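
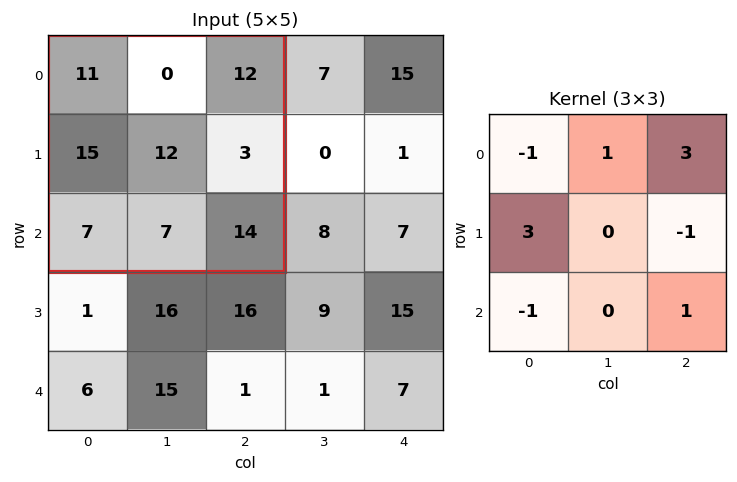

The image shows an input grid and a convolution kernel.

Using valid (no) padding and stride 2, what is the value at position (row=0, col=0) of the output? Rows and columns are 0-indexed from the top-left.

The receptive field on the input at this output position is [11 0 12 / 15 12 3 / 7 7 14]. Elementwise product with the kernel and sum: 11·-1 + 0·1 + 12·3 + 15·3 + 3·-1 + 7·-1 + 14·1.

74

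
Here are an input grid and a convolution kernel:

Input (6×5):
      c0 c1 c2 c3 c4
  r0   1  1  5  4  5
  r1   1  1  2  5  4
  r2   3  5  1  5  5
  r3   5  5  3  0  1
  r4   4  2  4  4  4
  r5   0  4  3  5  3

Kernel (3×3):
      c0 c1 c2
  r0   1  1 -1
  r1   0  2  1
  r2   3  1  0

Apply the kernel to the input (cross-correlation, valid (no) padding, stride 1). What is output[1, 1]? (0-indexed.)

The receptive field on the input at this output position is [1 2 5 / 5 1 5 / 5 3 0]. Elementwise product with the kernel and sum: 1·1 + 2·1 + 5·-1 + 1·2 + 5·1 + 5·3 + 3·1.

23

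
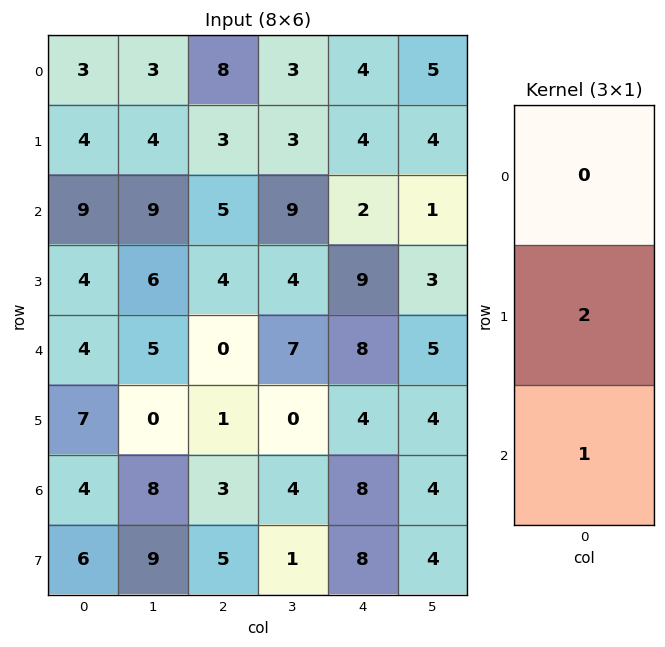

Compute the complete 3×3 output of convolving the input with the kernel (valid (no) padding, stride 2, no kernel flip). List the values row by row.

17 11 10
12 8 26
18 5 16

Output[0,0]: The receptive field on the input at this output position is [3 / 4 / 9]. Elementwise product with the kernel and sum: 4·2 + 9·1.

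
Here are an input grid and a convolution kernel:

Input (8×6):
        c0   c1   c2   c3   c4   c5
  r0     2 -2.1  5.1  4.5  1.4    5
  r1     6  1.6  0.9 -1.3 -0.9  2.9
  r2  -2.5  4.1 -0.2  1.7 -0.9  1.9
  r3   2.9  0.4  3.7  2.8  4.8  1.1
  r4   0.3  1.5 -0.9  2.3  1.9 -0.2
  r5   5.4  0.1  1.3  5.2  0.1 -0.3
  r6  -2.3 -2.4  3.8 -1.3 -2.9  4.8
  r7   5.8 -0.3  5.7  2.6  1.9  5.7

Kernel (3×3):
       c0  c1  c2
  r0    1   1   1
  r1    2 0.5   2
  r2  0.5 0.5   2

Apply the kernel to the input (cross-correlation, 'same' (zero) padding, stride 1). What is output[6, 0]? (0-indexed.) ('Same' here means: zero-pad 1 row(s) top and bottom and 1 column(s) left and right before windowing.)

1.85

The receptive field on the zero-padded input at this output position is [0 5.4 0.1 / 0 -2.3 -2.4 / 0 5.8 -0.3]. Elementwise product with the kernel and sum: 0·1 + 5.4·1 + 0.1·1 + 0·2 + -2.3·0.5 + -2.4·2 + 0·0.5 + 5.8·0.5 + -0.3·2.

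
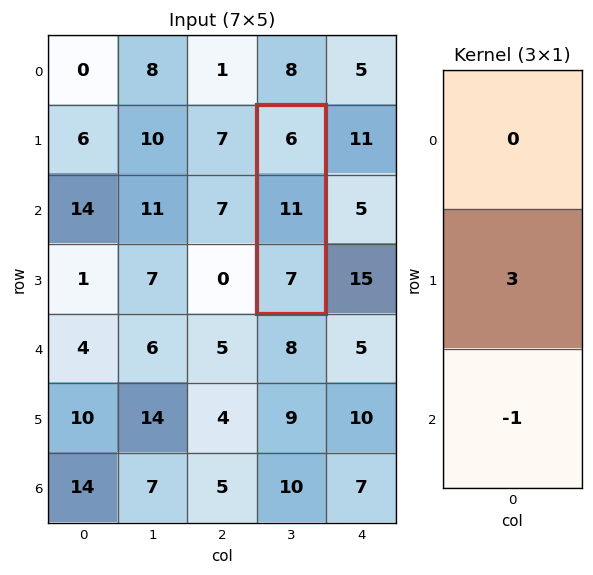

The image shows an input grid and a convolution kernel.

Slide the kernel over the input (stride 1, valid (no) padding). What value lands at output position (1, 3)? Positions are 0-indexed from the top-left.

26

The receptive field on the input at this output position is [6 / 11 / 7]. Elementwise product with the kernel and sum: 11·3 + 7·-1.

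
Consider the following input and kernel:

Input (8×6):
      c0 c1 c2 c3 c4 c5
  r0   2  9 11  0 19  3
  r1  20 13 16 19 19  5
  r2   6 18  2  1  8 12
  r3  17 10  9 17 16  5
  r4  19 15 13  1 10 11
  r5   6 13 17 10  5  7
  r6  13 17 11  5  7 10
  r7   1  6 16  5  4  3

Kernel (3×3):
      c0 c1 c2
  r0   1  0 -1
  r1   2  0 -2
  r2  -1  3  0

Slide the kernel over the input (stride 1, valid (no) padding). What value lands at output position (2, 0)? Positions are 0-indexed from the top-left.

The receptive field on the input at this output position is [6 18 2 / 17 10 9 / 19 15 13]. Elementwise product with the kernel and sum: 6·1 + 2·-1 + 17·2 + 9·-2 + 19·-1 + 15·3.

46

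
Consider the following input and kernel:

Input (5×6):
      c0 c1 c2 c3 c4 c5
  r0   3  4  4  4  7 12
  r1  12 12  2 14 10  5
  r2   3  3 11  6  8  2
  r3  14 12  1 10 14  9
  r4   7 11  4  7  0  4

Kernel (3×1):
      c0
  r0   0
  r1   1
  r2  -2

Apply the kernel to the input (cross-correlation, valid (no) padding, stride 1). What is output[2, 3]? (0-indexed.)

-4

The receptive field on the input at this output position is [6 / 10 / 7]. Elementwise product with the kernel and sum: 10·1 + 7·-2.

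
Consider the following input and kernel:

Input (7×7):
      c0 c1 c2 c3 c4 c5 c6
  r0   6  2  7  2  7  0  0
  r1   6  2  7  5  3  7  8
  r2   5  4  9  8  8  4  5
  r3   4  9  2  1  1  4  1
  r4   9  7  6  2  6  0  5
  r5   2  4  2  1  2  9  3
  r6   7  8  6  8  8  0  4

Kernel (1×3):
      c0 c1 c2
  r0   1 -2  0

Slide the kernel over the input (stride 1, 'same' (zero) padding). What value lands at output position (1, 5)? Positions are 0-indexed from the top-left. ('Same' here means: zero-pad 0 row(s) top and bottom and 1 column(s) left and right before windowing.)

The receptive field on the zero-padded input at this output position is [3 7 8]. Elementwise product with the kernel and sum: 3·1 + 7·-2.

-11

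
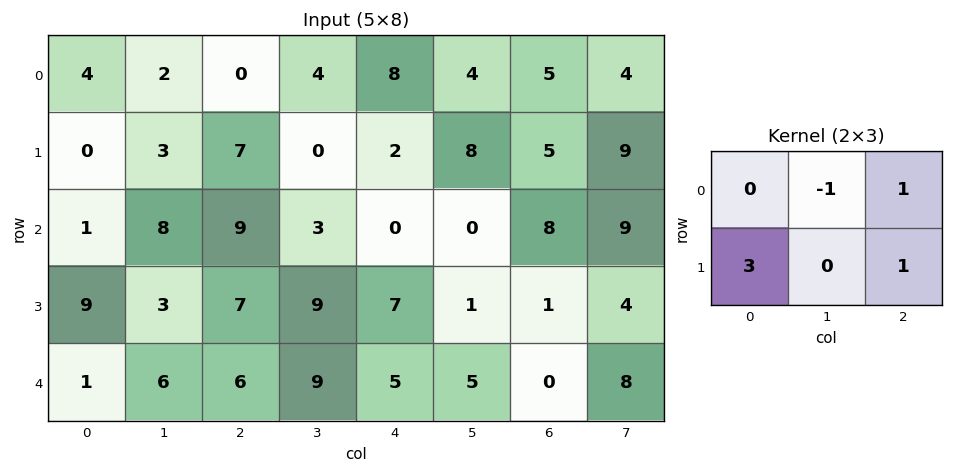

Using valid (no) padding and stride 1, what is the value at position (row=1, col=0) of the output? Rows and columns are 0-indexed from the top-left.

The receptive field on the input at this output position is [0 3 7 / 1 8 9]. Elementwise product with the kernel and sum: 3·-1 + 7·1 + 1·3 + 9·1.

16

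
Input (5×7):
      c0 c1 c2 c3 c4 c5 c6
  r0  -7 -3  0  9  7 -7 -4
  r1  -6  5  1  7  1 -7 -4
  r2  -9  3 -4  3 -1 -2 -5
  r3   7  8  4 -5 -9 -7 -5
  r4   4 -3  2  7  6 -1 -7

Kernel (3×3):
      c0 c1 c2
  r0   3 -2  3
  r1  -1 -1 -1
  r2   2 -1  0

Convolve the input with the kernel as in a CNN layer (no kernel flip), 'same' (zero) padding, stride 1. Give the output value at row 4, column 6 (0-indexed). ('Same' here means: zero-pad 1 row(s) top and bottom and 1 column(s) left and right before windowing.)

-3

The receptive field on the zero-padded input at this output position is [-7 -5 0 / -1 -7 0 / 0 0 0]. Elementwise product with the kernel and sum: -7·3 + -5·-2 + 0·3 + -1·-1 + -7·-1 + 0·-1 + 0·2 + 0·-1.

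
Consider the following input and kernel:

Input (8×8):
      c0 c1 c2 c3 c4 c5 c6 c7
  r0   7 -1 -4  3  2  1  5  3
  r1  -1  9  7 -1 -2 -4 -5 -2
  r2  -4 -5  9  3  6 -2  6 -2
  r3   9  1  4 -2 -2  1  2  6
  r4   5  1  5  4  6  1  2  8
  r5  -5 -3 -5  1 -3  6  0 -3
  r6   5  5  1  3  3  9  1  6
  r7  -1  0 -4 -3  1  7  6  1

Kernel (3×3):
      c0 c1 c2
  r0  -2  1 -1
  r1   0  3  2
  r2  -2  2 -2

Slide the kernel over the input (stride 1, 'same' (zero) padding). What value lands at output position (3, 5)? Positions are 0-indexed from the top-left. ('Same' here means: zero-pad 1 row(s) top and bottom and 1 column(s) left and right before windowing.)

-27

The receptive field on the zero-padded input at this output position is [6 -2 6 / -2 1 2 / 6 1 2]. Elementwise product with the kernel and sum: 6·-2 + -2·1 + 6·-1 + 1·3 + 2·2 + 6·-2 + 1·2 + 2·-2.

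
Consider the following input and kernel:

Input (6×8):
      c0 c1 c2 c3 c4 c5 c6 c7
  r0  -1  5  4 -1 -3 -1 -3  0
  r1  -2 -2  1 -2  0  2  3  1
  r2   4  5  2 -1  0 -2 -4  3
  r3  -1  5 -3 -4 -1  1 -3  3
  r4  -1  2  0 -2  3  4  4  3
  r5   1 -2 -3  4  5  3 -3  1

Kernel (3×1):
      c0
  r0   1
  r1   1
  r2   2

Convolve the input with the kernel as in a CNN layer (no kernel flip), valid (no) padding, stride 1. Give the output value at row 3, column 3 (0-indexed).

2

The receptive field on the input at this output position is [-4 / -2 / 4]. Elementwise product with the kernel and sum: -4·1 + -2·1 + 4·2.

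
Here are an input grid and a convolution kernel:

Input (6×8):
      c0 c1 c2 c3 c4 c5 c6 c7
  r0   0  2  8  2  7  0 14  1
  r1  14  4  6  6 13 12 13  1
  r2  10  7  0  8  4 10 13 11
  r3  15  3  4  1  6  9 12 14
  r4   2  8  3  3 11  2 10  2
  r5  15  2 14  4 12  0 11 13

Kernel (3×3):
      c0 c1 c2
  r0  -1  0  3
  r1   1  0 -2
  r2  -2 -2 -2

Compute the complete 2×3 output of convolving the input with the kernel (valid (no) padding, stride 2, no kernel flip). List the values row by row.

Output[0,0]: The receptive field on the input at this output position is [0 2 8 / 14 4 6 / 10 7 0]. Elementwise product with the kernel and sum: 0·-1 + 8·3 + 14·1 + 6·-2 + 10·-2 + 7·-2 + 0·-2.
Output[0,1]: The receptive field on the input at this output position is [8 2 7 / 6 6 13 / 0 8 4]. Elementwise product with the kernel and sum: 8·-1 + 7·3 + 6·1 + 13·-2 + 0·-2 + 8·-2 + 4·-2.

-8 -31 -32
-29 -30 -29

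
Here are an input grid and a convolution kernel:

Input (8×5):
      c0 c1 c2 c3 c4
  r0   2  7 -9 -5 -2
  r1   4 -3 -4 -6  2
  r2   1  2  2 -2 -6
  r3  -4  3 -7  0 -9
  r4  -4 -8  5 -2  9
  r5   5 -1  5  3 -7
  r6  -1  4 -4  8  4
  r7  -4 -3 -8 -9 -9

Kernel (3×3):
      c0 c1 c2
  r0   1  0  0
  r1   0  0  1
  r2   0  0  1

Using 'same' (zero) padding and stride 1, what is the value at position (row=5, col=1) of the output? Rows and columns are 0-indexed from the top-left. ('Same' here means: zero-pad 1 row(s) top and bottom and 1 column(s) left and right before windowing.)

-3

The receptive field on the zero-padded input at this output position is [-4 -8 5 / 5 -1 5 / -1 4 -4]. Elementwise product with the kernel and sum: -4·1 + 5·1 + -4·1.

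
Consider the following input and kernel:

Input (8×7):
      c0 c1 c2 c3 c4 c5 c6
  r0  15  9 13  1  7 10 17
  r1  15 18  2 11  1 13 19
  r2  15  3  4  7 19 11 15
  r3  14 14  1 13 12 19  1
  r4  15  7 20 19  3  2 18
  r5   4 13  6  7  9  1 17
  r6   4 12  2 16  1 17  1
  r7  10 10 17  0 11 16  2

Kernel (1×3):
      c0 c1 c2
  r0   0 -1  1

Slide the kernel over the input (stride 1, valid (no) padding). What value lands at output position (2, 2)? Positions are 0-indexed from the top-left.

12

The receptive field on the input at this output position is [4 7 19]. Elementwise product with the kernel and sum: 7·-1 + 19·1.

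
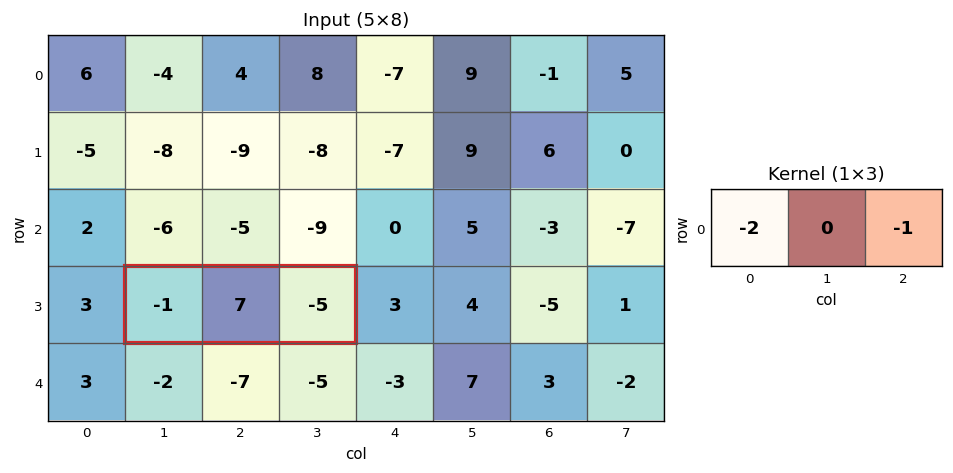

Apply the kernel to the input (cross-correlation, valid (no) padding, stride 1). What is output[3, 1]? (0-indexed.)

7

The receptive field on the input at this output position is [-1 7 -5]. Elementwise product with the kernel and sum: -1·-2 + -5·-1.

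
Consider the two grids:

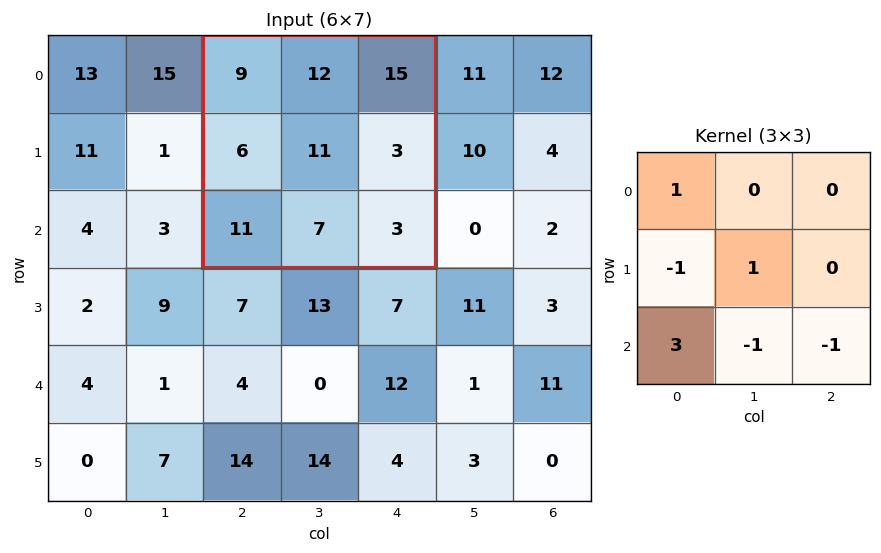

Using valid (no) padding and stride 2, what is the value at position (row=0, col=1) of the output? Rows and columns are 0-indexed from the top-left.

The receptive field on the input at this output position is [9 12 15 / 6 11 3 / 11 7 3]. Elementwise product with the kernel and sum: 9·1 + 6·-1 + 11·1 + 11·3 + 7·-1 + 3·-1.

37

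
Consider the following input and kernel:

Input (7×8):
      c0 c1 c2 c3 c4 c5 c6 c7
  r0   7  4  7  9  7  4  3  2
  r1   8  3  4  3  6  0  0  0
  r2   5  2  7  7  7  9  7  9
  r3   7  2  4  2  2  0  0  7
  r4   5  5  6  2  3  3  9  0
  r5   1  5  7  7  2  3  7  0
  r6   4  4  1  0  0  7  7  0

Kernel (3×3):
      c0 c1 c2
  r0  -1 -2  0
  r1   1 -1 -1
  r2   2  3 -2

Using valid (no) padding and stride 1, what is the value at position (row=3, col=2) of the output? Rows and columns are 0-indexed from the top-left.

24

The receptive field on the input at this output position is [4 2 2 / 6 2 3 / 7 7 2]. Elementwise product with the kernel and sum: 4·-1 + 2·-2 + 6·1 + 2·-1 + 3·-1 + 7·2 + 7·3 + 2·-2.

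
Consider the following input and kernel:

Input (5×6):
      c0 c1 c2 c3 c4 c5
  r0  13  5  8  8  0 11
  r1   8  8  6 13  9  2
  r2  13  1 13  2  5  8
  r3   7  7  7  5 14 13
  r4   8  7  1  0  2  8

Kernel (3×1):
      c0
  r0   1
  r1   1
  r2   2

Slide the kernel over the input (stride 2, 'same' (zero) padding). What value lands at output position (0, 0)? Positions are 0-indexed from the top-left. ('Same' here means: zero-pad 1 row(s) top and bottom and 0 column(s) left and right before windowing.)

The receptive field on the zero-padded input at this output position is [0 / 13 / 8]. Elementwise product with the kernel and sum: 0·1 + 13·1 + 8·2.

29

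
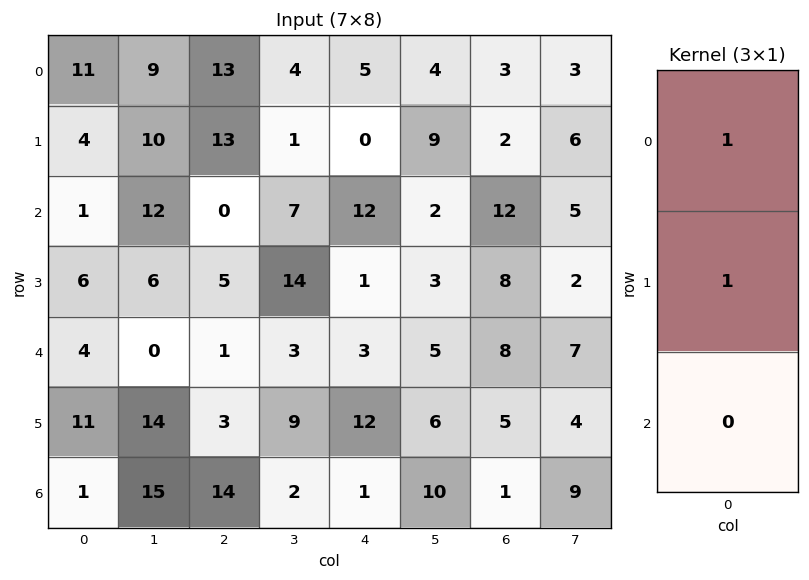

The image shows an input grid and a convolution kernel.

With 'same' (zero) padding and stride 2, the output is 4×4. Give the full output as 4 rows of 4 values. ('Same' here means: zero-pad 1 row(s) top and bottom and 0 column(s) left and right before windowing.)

Output[0,0]: The receptive field on the zero-padded input at this output position is [0 / 11 / 4]. Elementwise product with the kernel and sum: 0·1 + 11·1.
Output[0,1]: The receptive field on the zero-padded input at this output position is [0 / 13 / 13]. Elementwise product with the kernel and sum: 0·1 + 13·1.

11 13 5 3
5 13 12 14
10 6 4 16
12 17 13 6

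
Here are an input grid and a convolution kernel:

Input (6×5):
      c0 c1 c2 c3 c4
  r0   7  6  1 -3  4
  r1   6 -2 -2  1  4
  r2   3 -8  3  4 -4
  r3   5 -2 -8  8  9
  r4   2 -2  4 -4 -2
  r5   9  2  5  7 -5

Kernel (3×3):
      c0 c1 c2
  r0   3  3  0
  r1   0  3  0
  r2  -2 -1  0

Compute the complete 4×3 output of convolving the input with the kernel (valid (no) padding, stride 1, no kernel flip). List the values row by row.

35 28 -13
-20 9 17
-23 -39 41
-17 -27 -29

Output[0,0]: The receptive field on the input at this output position is [7 6 1 / 6 -2 -2 / 3 -8 3]. Elementwise product with the kernel and sum: 7·3 + 6·3 + -2·3 + 3·-2 + -8·-1.
Output[0,1]: The receptive field on the input at this output position is [6 1 -3 / -2 -2 1 / -8 3 4]. Elementwise product with the kernel and sum: 6·3 + 1·3 + -2·3 + -8·-2 + 3·-1.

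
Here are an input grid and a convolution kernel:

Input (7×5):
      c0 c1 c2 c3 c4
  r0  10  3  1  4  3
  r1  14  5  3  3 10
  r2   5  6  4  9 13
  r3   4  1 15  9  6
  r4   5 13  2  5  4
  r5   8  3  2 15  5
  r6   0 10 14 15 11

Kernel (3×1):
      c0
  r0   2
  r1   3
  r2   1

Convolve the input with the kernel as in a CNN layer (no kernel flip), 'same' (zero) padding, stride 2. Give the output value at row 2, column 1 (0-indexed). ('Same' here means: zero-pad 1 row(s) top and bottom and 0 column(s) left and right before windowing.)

38

The receptive field on the zero-padded input at this output position is [15 / 2 / 2]. Elementwise product with the kernel and sum: 15·2 + 2·3 + 2·1.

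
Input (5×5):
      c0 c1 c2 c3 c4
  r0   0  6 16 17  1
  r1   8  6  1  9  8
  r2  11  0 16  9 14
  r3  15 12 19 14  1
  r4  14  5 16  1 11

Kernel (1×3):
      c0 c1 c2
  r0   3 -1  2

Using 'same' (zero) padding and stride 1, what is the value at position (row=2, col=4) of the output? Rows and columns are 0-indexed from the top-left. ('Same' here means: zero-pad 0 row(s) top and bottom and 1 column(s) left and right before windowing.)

13

The receptive field on the zero-padded input at this output position is [9 14 0]. Elementwise product with the kernel and sum: 9·3 + 14·-1 + 0·2.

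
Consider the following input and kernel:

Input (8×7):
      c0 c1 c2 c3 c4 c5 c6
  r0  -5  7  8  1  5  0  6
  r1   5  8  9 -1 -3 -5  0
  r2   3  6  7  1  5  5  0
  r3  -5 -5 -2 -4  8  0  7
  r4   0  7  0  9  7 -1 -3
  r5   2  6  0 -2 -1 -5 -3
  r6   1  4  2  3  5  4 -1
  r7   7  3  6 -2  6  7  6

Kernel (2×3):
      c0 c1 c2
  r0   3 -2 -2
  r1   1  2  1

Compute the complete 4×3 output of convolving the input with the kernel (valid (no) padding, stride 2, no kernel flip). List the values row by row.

-15 16 -10
-34 7 20
0 -37 15
10 -2 35

Output[0,0]: The receptive field on the input at this output position is [-5 7 8 / 5 8 9]. Elementwise product with the kernel and sum: -5·3 + 7·-2 + 8·-2 + 5·1 + 8·2 + 9·1.
Output[0,1]: The receptive field on the input at this output position is [8 1 5 / 9 -1 -3]. Elementwise product with the kernel and sum: 8·3 + 1·-2 + 5·-2 + 9·1 + -1·2 + -3·1.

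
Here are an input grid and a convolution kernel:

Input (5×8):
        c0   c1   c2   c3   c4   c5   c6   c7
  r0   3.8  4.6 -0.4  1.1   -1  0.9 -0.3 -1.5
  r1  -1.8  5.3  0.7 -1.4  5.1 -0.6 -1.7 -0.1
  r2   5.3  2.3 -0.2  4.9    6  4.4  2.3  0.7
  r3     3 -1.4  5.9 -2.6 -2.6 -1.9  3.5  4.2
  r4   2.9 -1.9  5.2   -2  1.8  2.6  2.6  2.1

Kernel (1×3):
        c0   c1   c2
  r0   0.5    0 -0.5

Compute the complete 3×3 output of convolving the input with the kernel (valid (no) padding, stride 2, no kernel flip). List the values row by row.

2.1 0.3 -0.35
2.75 -3.1 1.85
-1.15 1.7 -0.4

Output[0,0]: The receptive field on the input at this output position is [3.8 4.6 -0.4]. Elementwise product with the kernel and sum: 3.8·0.5 + -0.4·-0.5.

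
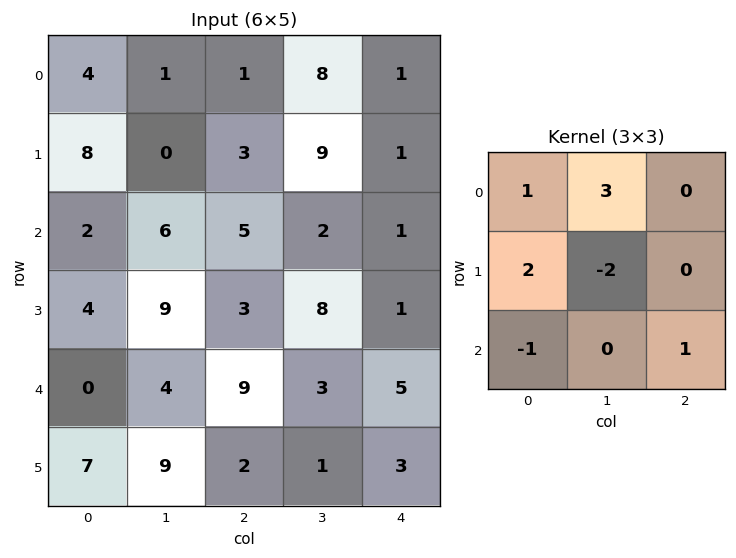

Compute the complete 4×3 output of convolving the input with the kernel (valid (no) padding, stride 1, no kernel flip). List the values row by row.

Output[0,0]: The receptive field on the input at this output position is [4 1 1 / 8 0 3 / 2 6 5]. Elementwise product with the kernel and sum: 4·1 + 1·3 + 8·2 + 0·-2 + 2·-1 + 5·1.
Output[0,1]: The receptive field on the input at this output position is [1 1 8 / 0 3 9 / 6 5 2]. Elementwise product with the kernel and sum: 1·1 + 1·3 + 0·2 + 3·-2 + 6·-1 + 2·1.

26 -6 9
-1 10 34
19 32 -3
18 0 40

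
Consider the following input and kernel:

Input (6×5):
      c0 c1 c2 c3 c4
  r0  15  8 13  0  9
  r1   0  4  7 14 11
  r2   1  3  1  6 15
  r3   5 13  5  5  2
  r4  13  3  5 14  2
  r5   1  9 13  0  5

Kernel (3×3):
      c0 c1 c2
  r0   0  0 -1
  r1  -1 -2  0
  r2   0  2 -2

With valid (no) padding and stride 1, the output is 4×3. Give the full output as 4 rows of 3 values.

Output[0,0]: The receptive field on the input at this output position is [15 8 13 / 0 4 7 / 1 3 1]. Elementwise product with the kernel and sum: 13·-1 + 0·-1 + 4·-2 + 3·2 + 1·-2.
Output[0,1]: The receptive field on the input at this output position is [8 13 0 / 4 7 14 / 3 1 6]. Elementwise product with the kernel and sum: 0·-1 + 4·-1 + 7·-2 + 1·2 + 6·-2.

-17 -28 -62
2 -19 -18
-36 -47 -6
-32 8 -45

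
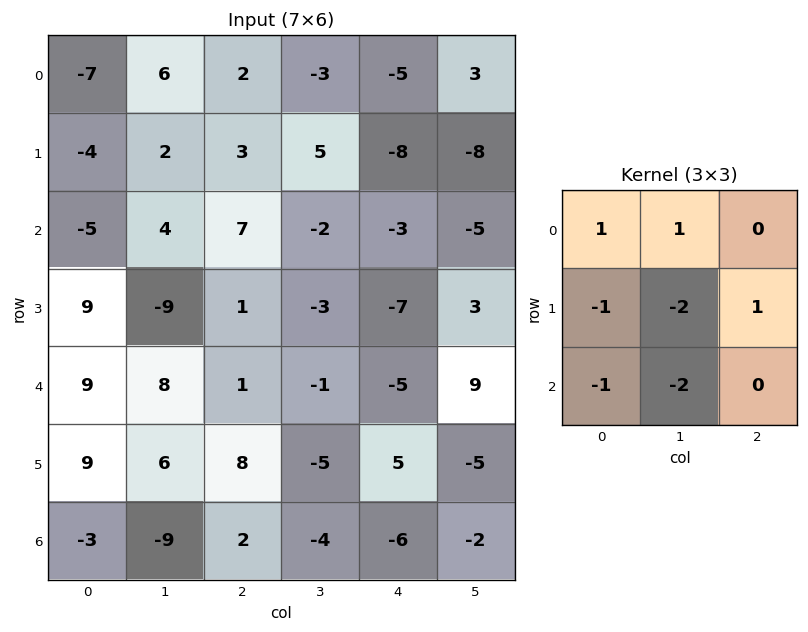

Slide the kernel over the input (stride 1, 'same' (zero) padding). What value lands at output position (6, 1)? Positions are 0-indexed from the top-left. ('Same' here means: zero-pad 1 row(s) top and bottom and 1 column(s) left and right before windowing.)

The receptive field on the zero-padded input at this output position is [9 6 8 / -3 -9 2 / 0 0 0]. Elementwise product with the kernel and sum: 9·1 + 6·1 + -3·-1 + -9·-2 + 2·1 + 0·-1 + 0·-2.

38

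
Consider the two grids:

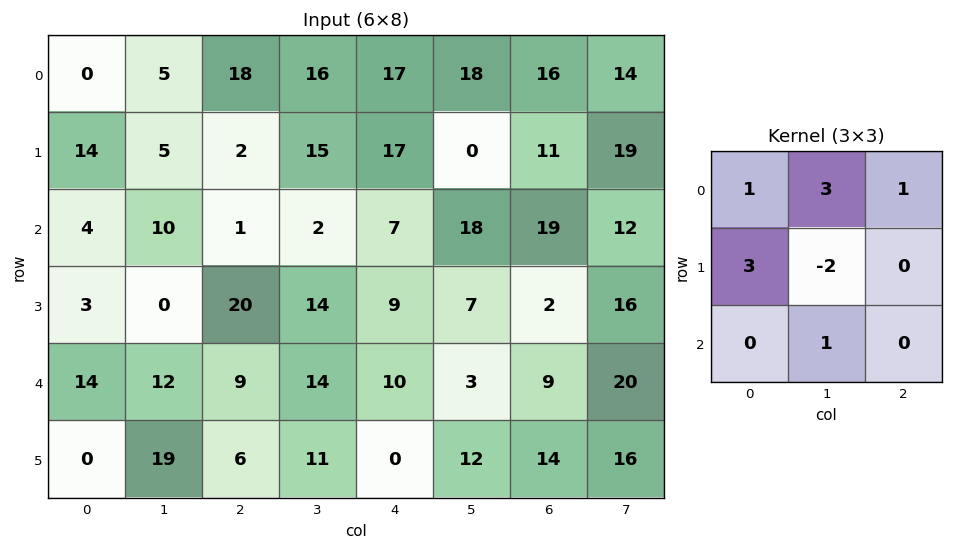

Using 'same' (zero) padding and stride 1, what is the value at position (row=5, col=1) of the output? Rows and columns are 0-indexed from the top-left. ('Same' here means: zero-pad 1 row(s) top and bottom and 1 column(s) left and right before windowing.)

The receptive field on the zero-padded input at this output position is [14 12 9 / 0 19 6 / 0 0 0]. Elementwise product with the kernel and sum: 14·1 + 12·3 + 9·1 + 0·3 + 19·-2 + 0·1.

21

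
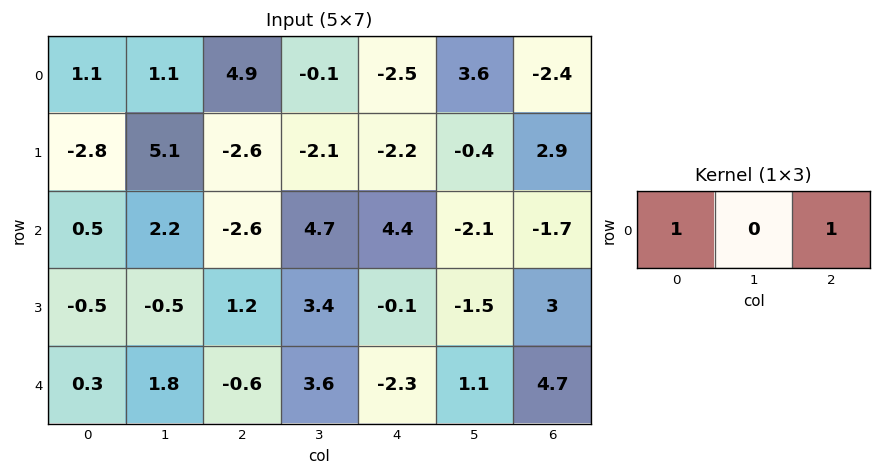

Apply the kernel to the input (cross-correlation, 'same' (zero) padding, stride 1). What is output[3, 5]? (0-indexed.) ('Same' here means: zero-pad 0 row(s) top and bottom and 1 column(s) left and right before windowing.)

2.9

The receptive field on the zero-padded input at this output position is [-0.1 -1.5 3]. Elementwise product with the kernel and sum: -0.1·1 + 3·1.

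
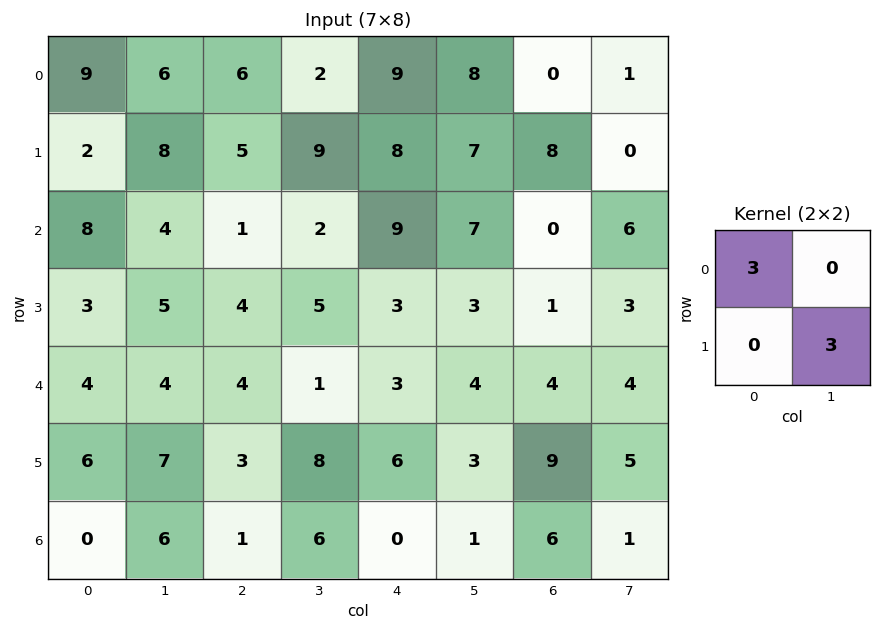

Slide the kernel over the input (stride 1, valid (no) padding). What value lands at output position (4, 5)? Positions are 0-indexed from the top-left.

The receptive field on the input at this output position is [4 4 / 3 9]. Elementwise product with the kernel and sum: 4·3 + 9·3.

39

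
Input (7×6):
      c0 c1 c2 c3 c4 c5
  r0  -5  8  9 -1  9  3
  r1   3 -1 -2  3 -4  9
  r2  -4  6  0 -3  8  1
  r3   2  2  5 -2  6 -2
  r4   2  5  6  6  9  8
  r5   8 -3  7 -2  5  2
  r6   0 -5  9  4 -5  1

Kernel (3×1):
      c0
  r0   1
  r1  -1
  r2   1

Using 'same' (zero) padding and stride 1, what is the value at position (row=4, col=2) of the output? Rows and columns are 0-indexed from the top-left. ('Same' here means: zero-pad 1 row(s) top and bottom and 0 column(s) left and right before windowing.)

The receptive field on the zero-padded input at this output position is [5 / 6 / 7]. Elementwise product with the kernel and sum: 5·1 + 6·-1 + 7·1.

6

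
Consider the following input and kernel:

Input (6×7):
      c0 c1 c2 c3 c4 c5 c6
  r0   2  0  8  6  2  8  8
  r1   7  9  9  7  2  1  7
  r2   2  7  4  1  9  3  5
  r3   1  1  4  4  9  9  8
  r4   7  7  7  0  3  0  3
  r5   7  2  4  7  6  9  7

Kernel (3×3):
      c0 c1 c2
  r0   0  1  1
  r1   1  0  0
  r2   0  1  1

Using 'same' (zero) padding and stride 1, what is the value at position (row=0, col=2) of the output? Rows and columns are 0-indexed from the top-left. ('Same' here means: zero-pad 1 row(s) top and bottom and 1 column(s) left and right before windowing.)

The receptive field on the zero-padded input at this output position is [0 0 0 / 0 8 6 / 9 9 7]. Elementwise product with the kernel and sum: 0·1 + 0·1 + 0·1 + 9·1 + 7·1.

16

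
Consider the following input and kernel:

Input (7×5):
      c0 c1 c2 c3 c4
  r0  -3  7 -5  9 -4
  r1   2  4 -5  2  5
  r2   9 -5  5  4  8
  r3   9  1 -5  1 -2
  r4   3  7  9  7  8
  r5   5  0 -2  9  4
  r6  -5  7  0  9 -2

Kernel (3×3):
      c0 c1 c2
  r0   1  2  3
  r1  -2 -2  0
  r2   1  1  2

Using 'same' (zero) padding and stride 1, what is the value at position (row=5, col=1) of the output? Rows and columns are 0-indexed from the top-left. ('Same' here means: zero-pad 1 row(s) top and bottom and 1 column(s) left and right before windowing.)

The receptive field on the zero-padded input at this output position is [3 7 9 / 5 0 -2 / -5 7 0]. Elementwise product with the kernel and sum: 3·1 + 7·2 + 9·3 + 5·-2 + 0·-2 + -5·1 + 7·1 + 0·2.

36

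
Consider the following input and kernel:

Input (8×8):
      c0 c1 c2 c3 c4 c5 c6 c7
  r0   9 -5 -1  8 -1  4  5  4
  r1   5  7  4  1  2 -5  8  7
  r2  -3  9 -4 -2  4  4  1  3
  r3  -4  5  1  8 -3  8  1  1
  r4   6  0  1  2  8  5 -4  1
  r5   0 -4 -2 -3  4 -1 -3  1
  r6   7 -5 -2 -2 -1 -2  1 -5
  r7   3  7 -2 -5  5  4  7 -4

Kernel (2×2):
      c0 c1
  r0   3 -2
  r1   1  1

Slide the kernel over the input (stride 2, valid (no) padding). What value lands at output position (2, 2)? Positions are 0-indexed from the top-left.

The receptive field on the input at this output position is [8 5 / 4 -1]. Elementwise product with the kernel and sum: 8·3 + 5·-2 + 4·1 + -1·1.

17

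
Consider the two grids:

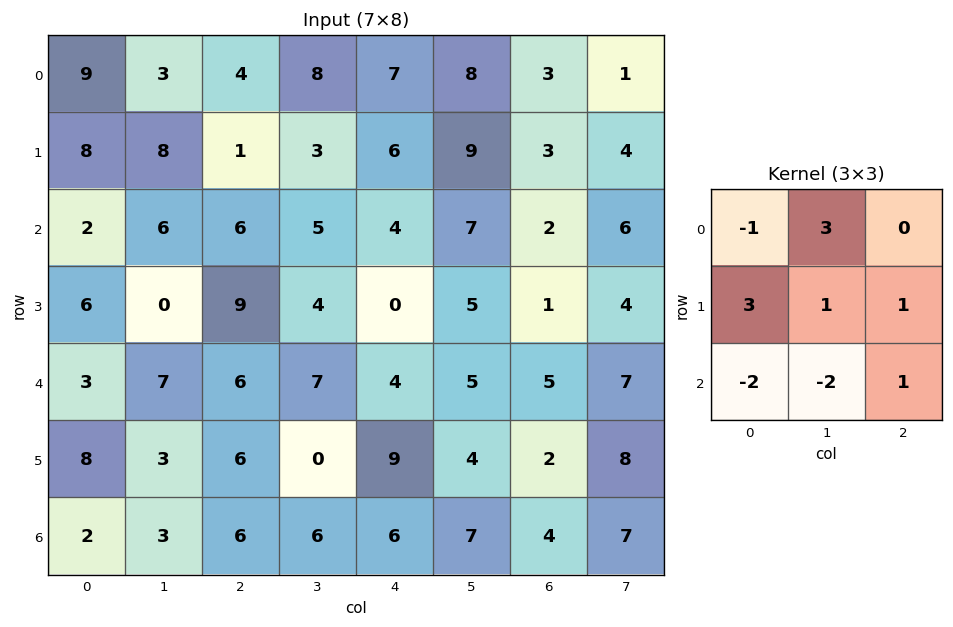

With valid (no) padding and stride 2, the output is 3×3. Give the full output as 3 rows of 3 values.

23 14 27
29 18 10
47 24 22

Output[0,0]: The receptive field on the input at this output position is [9 3 4 / 8 8 1 / 2 6 6]. Elementwise product with the kernel and sum: 9·-1 + 3·3 + 8·3 + 8·1 + 1·1 + 2·-2 + 6·-2 + 6·1.
Output[0,1]: The receptive field on the input at this output position is [4 8 7 / 1 3 6 / 6 5 4]. Elementwise product with the kernel and sum: 4·-1 + 8·3 + 1·3 + 3·1 + 6·1 + 6·-2 + 5·-2 + 4·1.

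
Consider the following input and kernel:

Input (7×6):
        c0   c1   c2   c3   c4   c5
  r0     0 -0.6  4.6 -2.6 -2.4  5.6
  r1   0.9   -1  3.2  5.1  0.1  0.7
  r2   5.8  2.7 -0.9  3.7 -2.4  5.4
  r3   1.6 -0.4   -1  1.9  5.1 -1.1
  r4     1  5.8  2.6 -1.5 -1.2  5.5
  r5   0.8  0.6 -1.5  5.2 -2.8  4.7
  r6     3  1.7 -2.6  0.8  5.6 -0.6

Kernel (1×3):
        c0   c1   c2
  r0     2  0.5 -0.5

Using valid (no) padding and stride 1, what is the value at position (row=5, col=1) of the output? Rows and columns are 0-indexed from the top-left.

-2.15

The receptive field on the input at this output position is [0.6 -1.5 5.2]. Elementwise product with the kernel and sum: 0.6·2 + -1.5·0.5 + 5.2·-0.5.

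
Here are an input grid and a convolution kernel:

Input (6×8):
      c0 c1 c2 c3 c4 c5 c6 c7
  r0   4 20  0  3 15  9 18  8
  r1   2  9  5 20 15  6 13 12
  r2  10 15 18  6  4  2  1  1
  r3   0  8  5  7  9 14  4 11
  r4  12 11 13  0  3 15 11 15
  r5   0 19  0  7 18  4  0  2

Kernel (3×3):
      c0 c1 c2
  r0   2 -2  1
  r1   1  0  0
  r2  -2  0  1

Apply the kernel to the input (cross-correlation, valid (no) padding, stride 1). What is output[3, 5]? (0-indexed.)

40

The receptive field on the input at this output position is [14 4 11 / 15 11 15 / 4 0 2]. Elementwise product with the kernel and sum: 14·2 + 4·-2 + 11·1 + 15·1 + 4·-2 + 2·1.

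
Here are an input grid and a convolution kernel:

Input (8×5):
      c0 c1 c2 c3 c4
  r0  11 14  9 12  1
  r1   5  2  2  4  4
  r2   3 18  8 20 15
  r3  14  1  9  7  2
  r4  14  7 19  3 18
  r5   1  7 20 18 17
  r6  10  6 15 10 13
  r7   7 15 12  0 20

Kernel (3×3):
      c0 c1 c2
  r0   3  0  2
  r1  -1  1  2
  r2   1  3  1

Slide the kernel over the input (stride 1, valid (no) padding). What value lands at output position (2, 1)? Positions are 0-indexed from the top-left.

183

The receptive field on the input at this output position is [18 8 20 / 1 9 7 / 7 19 3]. Elementwise product with the kernel and sum: 18·3 + 20·2 + 1·-1 + 9·1 + 7·2 + 7·1 + 19·3 + 3·1.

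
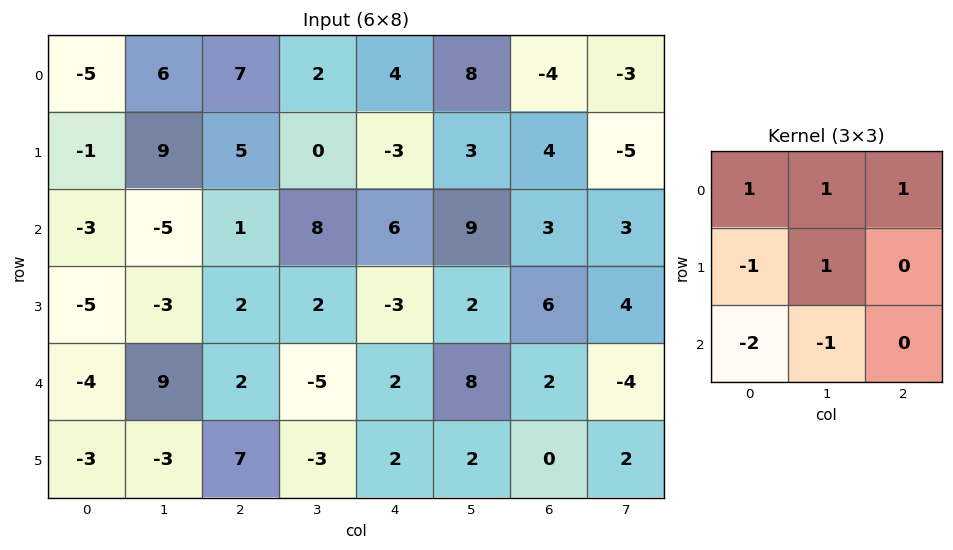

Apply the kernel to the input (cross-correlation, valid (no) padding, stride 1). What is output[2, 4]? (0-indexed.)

11

The receptive field on the input at this output position is [6 9 3 / -3 2 6 / 2 8 2]. Elementwise product with the kernel and sum: 6·1 + 9·1 + 3·1 + -3·-1 + 2·1 + 2·-2 + 8·-1.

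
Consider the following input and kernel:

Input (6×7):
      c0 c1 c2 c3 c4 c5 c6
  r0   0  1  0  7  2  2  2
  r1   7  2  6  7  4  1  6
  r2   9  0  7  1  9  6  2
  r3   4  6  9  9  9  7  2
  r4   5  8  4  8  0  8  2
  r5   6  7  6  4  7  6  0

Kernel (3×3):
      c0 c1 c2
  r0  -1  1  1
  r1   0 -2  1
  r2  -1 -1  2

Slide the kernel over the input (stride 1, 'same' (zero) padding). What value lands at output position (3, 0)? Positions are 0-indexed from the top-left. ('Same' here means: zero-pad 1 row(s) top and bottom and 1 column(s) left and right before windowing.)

18

The receptive field on the zero-padded input at this output position is [0 9 0 / 0 4 6 / 0 5 8]. Elementwise product with the kernel and sum: 0·-1 + 9·1 + 0·1 + 4·-2 + 6·1 + 0·-1 + 5·-1 + 8·2.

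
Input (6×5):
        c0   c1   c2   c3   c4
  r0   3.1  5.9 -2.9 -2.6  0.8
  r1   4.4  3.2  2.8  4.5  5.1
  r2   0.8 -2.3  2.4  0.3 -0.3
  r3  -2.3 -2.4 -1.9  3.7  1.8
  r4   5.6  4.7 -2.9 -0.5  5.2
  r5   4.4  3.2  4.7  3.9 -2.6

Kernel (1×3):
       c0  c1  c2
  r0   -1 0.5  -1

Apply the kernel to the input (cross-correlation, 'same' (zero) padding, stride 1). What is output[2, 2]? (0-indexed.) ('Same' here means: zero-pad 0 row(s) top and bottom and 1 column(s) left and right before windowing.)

3.2

The receptive field on the zero-padded input at this output position is [-2.3 2.4 0.3]. Elementwise product with the kernel and sum: -2.3·-1 + 2.4·0.5 + 0.3·-1.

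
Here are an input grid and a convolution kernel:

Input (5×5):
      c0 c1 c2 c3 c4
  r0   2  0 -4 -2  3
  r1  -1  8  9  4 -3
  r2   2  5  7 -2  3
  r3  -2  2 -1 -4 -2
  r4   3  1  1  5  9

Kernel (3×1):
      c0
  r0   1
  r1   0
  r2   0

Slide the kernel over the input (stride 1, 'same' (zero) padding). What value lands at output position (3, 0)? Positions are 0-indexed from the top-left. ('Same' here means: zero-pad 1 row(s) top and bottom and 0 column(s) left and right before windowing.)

2

The receptive field on the zero-padded input at this output position is [2 / -2 / 3]. Elementwise product with the kernel and sum: 2·1.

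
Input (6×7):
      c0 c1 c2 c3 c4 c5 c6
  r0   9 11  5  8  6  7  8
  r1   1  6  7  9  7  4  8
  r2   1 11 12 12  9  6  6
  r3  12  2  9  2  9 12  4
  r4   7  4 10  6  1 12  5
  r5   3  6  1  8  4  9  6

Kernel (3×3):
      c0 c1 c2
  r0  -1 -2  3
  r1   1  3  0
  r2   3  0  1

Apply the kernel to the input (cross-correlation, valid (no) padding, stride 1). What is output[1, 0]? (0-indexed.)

The receptive field on the input at this output position is [1 6 7 / 1 11 12 / 12 2 9]. Elementwise product with the kernel and sum: 1·-1 + 6·-2 + 7·3 + 1·1 + 11·3 + 12·3 + 9·1.

87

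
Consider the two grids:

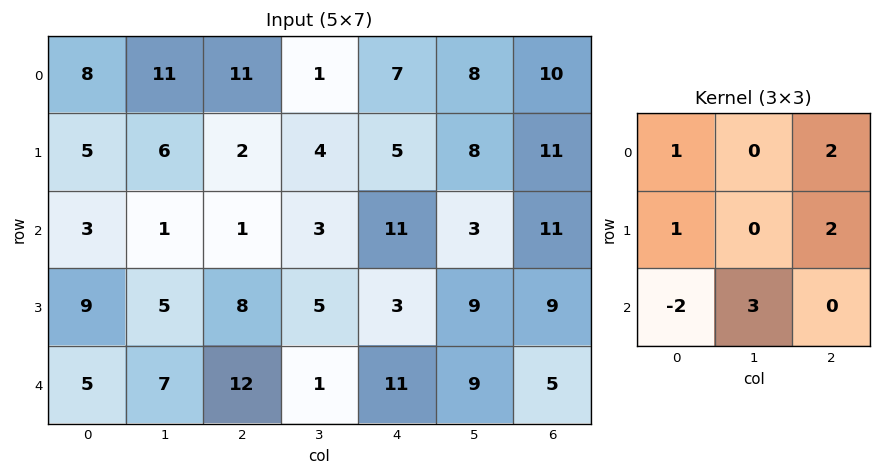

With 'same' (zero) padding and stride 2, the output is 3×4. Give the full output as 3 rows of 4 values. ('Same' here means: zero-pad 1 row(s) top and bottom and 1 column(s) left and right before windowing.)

Output[0,0]: The receptive field on the zero-padded input at this output position is [0 0 0 / 0 8 11 / 0 5 6]. Elementwise product with the kernel and sum: 0·1 + 0·2 + 0·1 + 11·2 + 0·-2 + 5·3.
Output[0,1]: The receptive field on the zero-padded input at this output position is [0 0 0 / 11 11 1 / 6 2 4]. Elementwise product with the kernel and sum: 0·1 + 0·2 + 11·1 + 1·2 + 6·-2 + 2·3.

37 7 24 25
41 35 28 20
24 24 42 18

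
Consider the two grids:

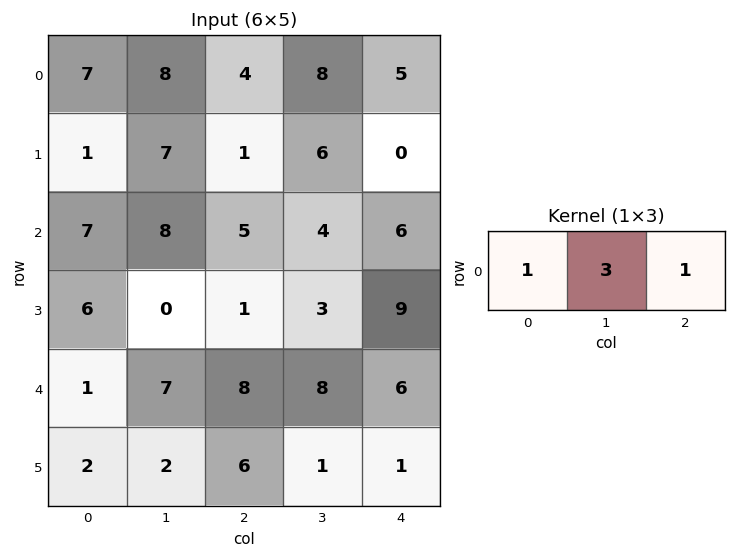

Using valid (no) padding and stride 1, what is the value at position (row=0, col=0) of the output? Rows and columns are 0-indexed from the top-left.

The receptive field on the input at this output position is [7 8 4]. Elementwise product with the kernel and sum: 7·1 + 8·3 + 4·1.

35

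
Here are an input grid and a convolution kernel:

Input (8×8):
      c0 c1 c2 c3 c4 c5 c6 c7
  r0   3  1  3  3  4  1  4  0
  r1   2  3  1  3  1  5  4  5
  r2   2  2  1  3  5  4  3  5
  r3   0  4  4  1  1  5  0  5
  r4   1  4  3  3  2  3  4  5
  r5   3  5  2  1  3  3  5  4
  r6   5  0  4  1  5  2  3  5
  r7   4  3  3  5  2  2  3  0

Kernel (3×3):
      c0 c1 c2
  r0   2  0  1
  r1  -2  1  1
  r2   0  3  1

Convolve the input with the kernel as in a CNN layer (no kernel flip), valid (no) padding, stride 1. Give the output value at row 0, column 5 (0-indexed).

The receptive field on the input at this output position is [1 4 0 / 5 4 5 / 4 3 5]. Elementwise product with the kernel and sum: 1·2 + 0·1 + 5·-2 + 4·1 + 5·1 + 3·3 + 5·1.

15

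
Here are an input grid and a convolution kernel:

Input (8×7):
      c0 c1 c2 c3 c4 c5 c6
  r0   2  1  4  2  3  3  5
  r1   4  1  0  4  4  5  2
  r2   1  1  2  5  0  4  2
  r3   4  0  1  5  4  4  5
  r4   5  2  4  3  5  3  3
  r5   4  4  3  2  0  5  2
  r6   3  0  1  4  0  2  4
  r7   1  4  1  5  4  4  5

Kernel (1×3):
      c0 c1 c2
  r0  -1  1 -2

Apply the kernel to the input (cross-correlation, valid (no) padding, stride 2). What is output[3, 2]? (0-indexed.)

The receptive field on the input at this output position is [0 2 4]. Elementwise product with the kernel and sum: 0·-1 + 2·1 + 4·-2.

-6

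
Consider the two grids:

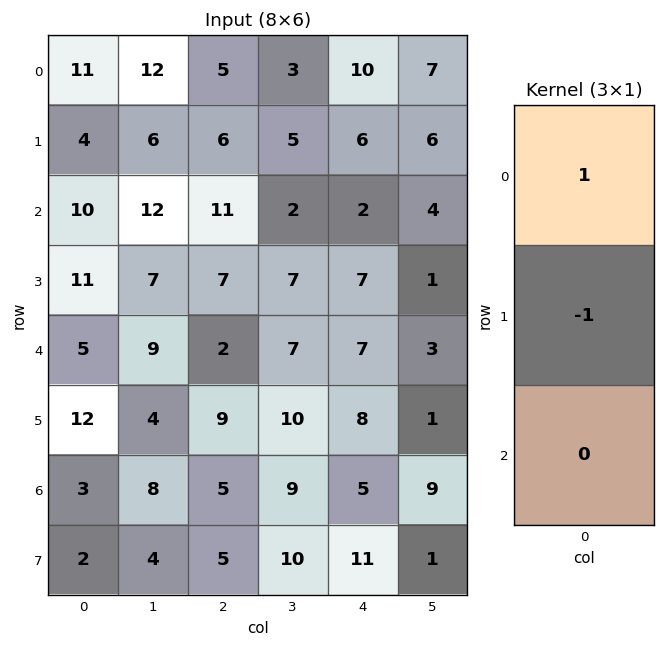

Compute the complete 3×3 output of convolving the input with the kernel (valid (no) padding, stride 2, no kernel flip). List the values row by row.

7 -1 4
-1 4 -5
-7 -7 -1

Output[0,0]: The receptive field on the input at this output position is [11 / 4 / 10]. Elementwise product with the kernel and sum: 11·1 + 4·-1.
Output[0,1]: The receptive field on the input at this output position is [5 / 6 / 11]. Elementwise product with the kernel and sum: 5·1 + 6·-1.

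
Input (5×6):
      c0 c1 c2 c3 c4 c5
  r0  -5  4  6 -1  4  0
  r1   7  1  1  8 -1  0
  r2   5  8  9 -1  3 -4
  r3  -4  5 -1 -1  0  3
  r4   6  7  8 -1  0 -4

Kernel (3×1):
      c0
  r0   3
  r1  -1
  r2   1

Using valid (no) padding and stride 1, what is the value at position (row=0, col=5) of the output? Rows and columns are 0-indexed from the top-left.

The receptive field on the input at this output position is [0 / 0 / -4]. Elementwise product with the kernel and sum: 0·3 + 0·-1 + -4·1.

-4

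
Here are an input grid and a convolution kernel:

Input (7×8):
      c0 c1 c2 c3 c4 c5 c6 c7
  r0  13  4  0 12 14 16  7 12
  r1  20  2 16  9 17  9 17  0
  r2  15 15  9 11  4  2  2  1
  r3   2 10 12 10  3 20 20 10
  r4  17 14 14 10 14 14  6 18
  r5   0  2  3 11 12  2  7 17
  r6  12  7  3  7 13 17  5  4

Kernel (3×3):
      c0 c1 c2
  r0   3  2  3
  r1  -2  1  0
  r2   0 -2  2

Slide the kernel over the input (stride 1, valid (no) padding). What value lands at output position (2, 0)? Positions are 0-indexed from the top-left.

The receptive field on the input at this output position is [15 15 9 / 2 10 12 / 17 14 14]. Elementwise product with the kernel and sum: 15·3 + 15·2 + 9·3 + 2·-2 + 10·1 + 14·-2 + 14·2.

108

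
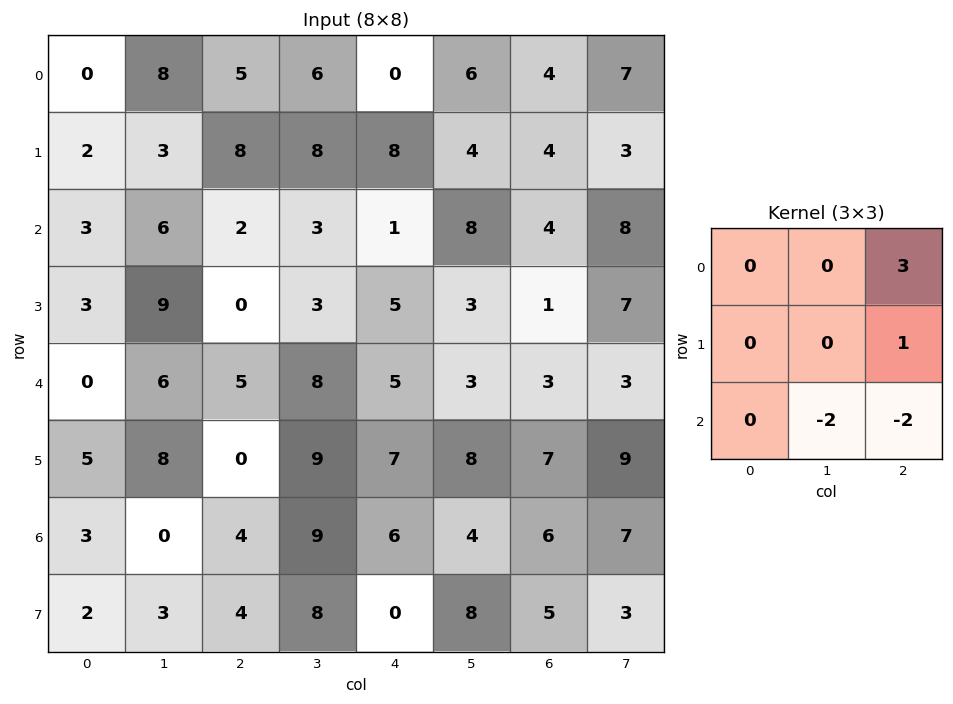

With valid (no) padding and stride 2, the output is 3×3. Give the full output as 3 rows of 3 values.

Output[0,0]: The receptive field on the input at this output position is [0 8 5 / 2 3 8 / 3 6 2]. Elementwise product with the kernel and sum: 5·3 + 8·1 + 6·-2 + 2·-2.

7 0 -8
-16 -18 1
7 -8 -4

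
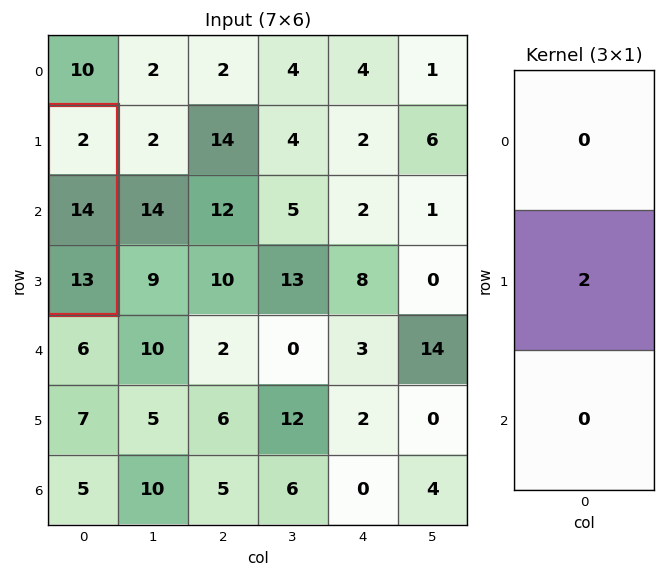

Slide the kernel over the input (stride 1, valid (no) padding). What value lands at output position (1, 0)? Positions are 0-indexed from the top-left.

The receptive field on the input at this output position is [2 / 14 / 13]. Elementwise product with the kernel and sum: 14·2.

28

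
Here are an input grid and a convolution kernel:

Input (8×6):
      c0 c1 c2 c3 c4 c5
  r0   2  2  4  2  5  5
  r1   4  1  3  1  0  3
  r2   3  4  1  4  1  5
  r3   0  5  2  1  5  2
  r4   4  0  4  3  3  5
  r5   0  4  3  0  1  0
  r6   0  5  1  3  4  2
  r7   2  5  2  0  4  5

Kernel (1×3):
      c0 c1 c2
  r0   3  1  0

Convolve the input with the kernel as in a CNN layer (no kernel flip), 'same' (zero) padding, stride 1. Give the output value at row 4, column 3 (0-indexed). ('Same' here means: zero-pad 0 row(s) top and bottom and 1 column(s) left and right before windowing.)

The receptive field on the zero-padded input at this output position is [4 3 3]. Elementwise product with the kernel and sum: 4·3 + 3·1.

15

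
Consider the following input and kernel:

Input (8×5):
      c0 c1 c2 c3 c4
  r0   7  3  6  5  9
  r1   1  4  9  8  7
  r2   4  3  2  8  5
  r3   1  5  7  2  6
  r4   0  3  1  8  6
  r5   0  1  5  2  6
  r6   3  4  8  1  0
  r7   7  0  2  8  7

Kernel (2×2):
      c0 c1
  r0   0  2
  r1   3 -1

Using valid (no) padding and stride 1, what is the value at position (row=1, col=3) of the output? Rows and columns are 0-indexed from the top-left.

The receptive field on the input at this output position is [8 7 / 8 5]. Elementwise product with the kernel and sum: 7·2 + 8·3 + 5·-1.

33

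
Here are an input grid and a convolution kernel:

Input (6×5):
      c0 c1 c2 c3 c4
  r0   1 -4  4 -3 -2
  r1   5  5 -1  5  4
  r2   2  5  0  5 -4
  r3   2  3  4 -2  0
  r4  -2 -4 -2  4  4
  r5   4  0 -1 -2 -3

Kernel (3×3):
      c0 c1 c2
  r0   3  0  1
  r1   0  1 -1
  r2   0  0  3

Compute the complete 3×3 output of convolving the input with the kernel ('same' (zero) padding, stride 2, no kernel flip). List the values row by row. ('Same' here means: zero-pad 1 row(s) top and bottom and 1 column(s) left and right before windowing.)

20 22 -2
11 9 11
5 -5 -2

Output[0,0]: The receptive field on the zero-padded input at this output position is [0 0 0 / 0 1 -4 / 0 5 5]. Elementwise product with the kernel and sum: 0·3 + 0·1 + 1·1 + -4·-1 + 5·3.
Output[0,1]: The receptive field on the zero-padded input at this output position is [0 0 0 / -4 4 -3 / 5 -1 5]. Elementwise product with the kernel and sum: 0·3 + 0·1 + 4·1 + -3·-1 + 5·3.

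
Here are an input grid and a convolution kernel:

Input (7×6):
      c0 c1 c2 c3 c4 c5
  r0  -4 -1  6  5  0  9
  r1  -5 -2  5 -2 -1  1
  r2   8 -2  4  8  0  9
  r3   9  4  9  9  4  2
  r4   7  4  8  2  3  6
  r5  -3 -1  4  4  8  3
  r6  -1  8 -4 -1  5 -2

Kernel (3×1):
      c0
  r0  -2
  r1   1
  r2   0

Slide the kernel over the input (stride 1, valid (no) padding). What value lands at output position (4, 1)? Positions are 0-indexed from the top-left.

-9

The receptive field on the input at this output position is [4 / -1 / 8]. Elementwise product with the kernel and sum: 4·-2 + -1·1.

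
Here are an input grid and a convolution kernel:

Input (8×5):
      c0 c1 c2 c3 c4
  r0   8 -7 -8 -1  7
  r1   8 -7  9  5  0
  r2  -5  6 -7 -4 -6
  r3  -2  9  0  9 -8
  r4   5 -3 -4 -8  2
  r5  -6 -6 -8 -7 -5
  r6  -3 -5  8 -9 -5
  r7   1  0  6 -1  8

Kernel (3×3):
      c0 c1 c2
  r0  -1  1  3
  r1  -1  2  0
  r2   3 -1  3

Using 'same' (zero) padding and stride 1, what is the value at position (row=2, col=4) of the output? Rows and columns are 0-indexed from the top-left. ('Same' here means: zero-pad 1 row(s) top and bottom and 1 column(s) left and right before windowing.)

The receptive field on the zero-padded input at this output position is [5 0 0 / -4 -6 0 / 9 -8 0]. Elementwise product with the kernel and sum: 5·-1 + 0·1 + 0·3 + -4·-1 + -6·2 + 9·3 + -8·-1 + 0·3.

22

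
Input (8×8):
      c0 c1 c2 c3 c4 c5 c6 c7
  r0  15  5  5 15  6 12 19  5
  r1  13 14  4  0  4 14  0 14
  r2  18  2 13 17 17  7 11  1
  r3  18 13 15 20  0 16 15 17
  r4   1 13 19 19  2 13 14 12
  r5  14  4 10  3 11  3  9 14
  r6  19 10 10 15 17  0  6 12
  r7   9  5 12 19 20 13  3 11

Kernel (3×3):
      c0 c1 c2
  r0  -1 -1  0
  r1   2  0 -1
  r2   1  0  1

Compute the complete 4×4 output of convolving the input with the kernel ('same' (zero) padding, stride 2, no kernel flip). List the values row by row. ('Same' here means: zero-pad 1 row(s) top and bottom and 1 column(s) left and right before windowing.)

Output[0,0]: The receptive field on the zero-padded input at this output position is [0 0 0 / 0 15 5 / 0 13 14]. Elementwise product with the kernel and sum: 0·-1 + 0·-1 + 0·2 + 5·-1 + 0·1 + 14·1.

9 9 32 47
-2 2 59 32
-27 -14 11 0
-19 15 48 0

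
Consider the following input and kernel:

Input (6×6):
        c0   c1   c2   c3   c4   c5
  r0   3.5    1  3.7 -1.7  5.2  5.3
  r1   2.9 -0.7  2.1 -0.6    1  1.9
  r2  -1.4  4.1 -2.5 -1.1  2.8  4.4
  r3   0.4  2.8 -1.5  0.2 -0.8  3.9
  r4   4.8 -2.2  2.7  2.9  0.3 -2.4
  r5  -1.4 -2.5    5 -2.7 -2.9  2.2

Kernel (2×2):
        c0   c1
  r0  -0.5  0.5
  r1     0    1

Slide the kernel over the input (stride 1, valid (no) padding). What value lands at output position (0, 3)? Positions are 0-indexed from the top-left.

The receptive field on the input at this output position is [-1.7 5.2 / -0.6 1]. Elementwise product with the kernel and sum: -1.7·-0.5 + 5.2·0.5 + 1·1.

4.45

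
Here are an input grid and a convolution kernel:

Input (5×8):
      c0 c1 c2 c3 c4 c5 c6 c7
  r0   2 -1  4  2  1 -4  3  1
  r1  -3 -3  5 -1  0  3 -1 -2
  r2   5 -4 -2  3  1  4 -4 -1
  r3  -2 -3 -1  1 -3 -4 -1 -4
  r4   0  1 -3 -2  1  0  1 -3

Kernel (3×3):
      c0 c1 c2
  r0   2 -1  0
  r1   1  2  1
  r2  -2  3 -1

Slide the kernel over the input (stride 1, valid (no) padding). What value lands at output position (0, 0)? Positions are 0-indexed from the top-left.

-19

The receptive field on the input at this output position is [2 -1 4 / -3 -3 5 / 5 -4 -2]. Elementwise product with the kernel and sum: 2·2 + -1·-1 + -3·1 + -3·2 + 5·1 + 5·-2 + -4·3 + -2·-1.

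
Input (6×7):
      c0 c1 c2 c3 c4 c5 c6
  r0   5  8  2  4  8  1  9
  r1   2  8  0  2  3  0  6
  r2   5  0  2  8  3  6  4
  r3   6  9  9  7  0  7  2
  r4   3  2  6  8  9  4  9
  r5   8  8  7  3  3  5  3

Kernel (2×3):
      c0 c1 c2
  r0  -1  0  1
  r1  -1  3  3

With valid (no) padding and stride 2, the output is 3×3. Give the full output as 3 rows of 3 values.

Output[0,0]: The receptive field on the input at this output position is [5 8 2 / 2 8 0]. Elementwise product with the kernel and sum: 5·-1 + 2·1 + 2·-1 + 8·3 + 0·3.

19 21 16
45 13 28
40 14 21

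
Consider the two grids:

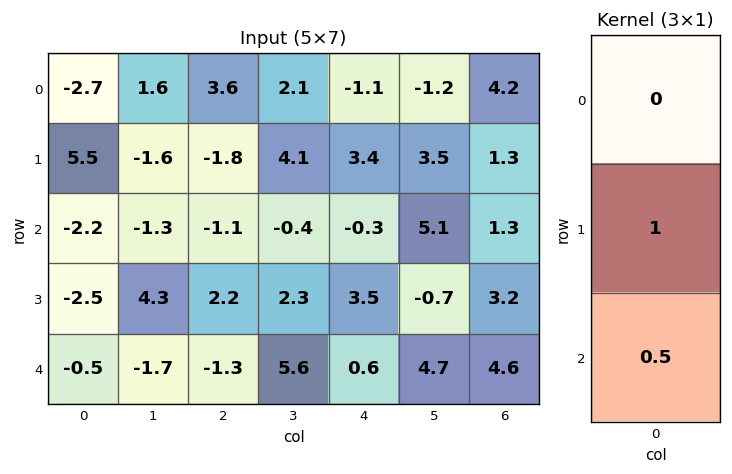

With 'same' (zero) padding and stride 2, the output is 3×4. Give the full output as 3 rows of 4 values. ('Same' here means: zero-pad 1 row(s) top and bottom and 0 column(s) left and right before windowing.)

0.05 2.7 0.6 4.85
-3.45 0 1.45 2.9
-0.5 -1.3 0.6 4.6

Output[0,0]: The receptive field on the zero-padded input at this output position is [0 / -2.7 / 5.5]. Elementwise product with the kernel and sum: -2.7·1 + 5.5·0.5.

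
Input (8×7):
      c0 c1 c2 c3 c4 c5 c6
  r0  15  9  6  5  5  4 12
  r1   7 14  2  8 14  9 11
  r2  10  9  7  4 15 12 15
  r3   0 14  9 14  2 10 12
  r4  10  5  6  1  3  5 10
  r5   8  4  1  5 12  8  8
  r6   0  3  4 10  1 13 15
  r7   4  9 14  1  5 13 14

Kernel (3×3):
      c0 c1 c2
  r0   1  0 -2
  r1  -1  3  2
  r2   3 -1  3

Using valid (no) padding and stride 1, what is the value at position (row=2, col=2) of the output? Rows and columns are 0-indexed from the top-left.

The receptive field on the input at this output position is [7 4 15 / 9 14 2 / 6 1 3]. Elementwise product with the kernel and sum: 7·1 + 15·-2 + 9·-1 + 14·3 + 2·2 + 6·3 + 1·-1 + 3·3.

40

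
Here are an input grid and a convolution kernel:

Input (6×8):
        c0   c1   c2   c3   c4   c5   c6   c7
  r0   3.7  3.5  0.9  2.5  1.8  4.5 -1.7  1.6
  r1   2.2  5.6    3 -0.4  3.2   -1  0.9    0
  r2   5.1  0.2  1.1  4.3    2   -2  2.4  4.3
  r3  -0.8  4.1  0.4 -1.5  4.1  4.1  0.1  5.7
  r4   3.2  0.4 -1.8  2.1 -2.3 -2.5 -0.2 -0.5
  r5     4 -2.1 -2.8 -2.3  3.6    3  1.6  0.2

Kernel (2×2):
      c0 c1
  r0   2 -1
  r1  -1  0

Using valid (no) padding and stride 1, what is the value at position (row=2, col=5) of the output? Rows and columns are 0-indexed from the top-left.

-10.5

The receptive field on the input at this output position is [-2 2.4 / 4.1 0.1]. Elementwise product with the kernel and sum: -2·2 + 2.4·-1 + 4.1·-1.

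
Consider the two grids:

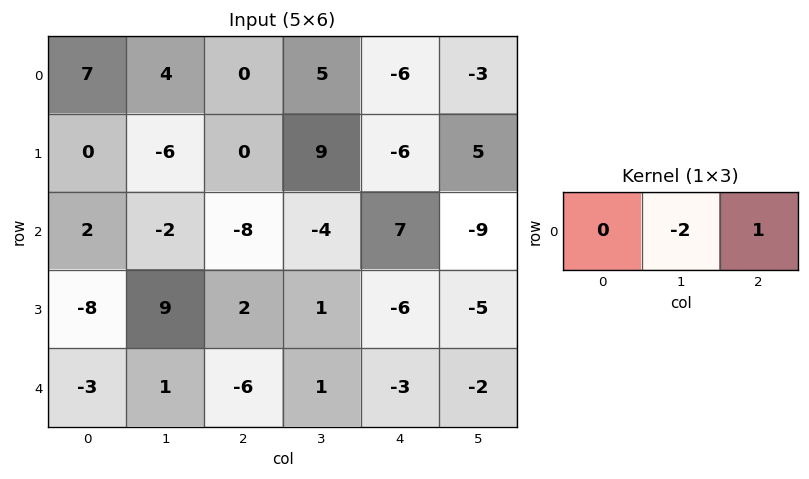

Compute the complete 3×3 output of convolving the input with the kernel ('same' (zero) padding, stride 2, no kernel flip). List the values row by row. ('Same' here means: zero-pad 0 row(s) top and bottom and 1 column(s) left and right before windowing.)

-10 5 9
-6 12 -23
7 13 4

Output[0,0]: The receptive field on the zero-padded input at this output position is [0 7 4]. Elementwise product with the kernel and sum: 7·-2 + 4·1.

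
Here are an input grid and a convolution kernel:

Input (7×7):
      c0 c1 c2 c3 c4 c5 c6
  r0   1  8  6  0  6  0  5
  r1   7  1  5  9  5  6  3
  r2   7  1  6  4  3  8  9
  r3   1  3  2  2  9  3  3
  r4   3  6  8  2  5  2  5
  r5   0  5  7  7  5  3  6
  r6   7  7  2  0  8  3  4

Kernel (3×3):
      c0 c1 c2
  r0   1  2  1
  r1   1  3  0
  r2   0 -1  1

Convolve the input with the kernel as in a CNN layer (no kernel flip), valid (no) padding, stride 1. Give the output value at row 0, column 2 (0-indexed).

43

The receptive field on the input at this output position is [6 0 6 / 5 9 5 / 6 4 3]. Elementwise product with the kernel and sum: 6·1 + 0·2 + 6·1 + 5·1 + 9·3 + 4·-1 + 3·1.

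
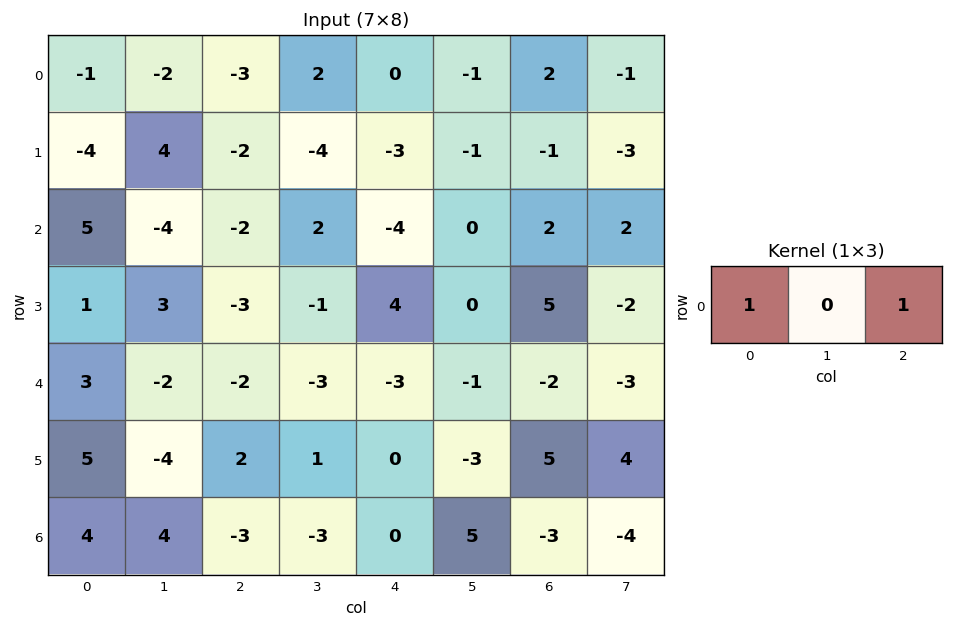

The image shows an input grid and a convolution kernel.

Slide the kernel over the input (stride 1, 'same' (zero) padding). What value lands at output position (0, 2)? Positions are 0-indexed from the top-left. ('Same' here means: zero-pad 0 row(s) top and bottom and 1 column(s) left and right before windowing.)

0

The receptive field on the zero-padded input at this output position is [-2 -3 2]. Elementwise product with the kernel and sum: -2·1 + 2·1.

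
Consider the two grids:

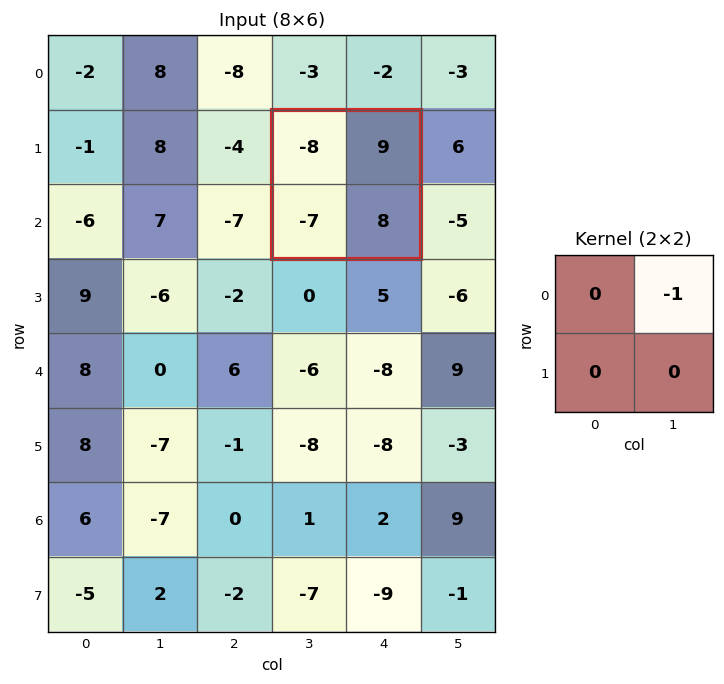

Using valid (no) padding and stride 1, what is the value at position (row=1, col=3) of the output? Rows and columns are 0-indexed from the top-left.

-9

The receptive field on the input at this output position is [-8 9 / -7 8]. Elementwise product with the kernel and sum: 9·-1.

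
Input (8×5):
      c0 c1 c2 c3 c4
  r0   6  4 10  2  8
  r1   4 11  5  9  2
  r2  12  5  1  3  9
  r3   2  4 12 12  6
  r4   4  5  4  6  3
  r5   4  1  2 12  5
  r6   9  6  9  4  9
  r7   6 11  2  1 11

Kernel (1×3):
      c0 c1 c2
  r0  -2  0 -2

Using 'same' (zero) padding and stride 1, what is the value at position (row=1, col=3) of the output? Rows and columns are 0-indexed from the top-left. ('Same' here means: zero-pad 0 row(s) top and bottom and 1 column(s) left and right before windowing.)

-14

The receptive field on the zero-padded input at this output position is [5 9 2]. Elementwise product with the kernel and sum: 5·-2 + 2·-2.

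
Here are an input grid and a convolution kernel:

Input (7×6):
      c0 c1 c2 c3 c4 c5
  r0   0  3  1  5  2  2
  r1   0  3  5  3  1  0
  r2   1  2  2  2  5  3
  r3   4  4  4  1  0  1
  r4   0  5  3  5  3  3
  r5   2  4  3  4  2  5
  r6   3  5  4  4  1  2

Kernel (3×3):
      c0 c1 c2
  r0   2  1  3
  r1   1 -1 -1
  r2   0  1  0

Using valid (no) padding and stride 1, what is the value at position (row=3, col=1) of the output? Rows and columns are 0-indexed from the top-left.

15

The receptive field on the input at this output position is [4 4 1 / 5 3 5 / 4 3 4]. Elementwise product with the kernel and sum: 4·2 + 4·1 + 1·3 + 5·1 + 3·-1 + 5·-1 + 3·1.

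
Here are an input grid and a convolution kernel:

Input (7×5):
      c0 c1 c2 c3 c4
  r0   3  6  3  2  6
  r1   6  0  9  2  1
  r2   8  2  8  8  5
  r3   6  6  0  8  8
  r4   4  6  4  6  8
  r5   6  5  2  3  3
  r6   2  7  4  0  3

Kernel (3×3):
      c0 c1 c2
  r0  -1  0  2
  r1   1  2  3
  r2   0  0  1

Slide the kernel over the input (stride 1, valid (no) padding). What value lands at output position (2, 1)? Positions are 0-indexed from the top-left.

50

The receptive field on the input at this output position is [2 8 8 / 6 0 8 / 6 4 6]. Elementwise product with the kernel and sum: 2·-1 + 8·2 + 6·1 + 0·2 + 8·3 + 6·1.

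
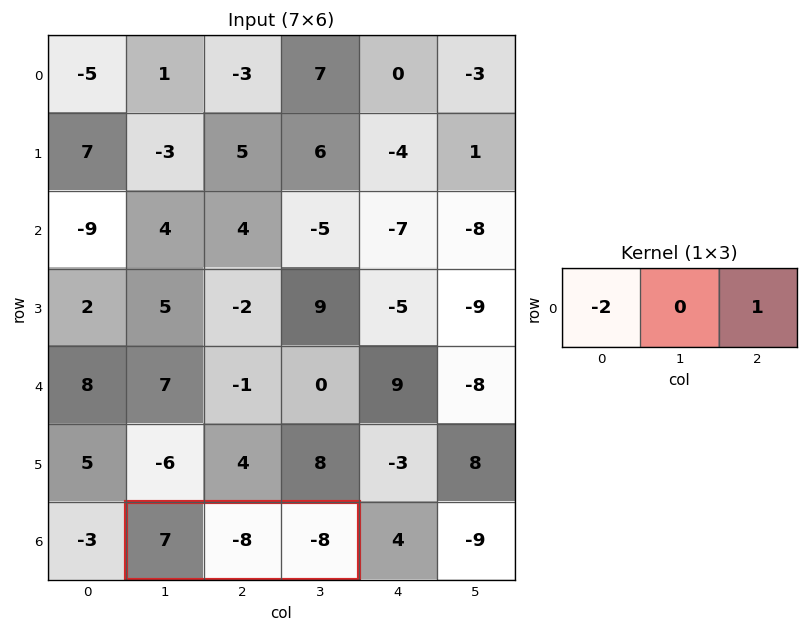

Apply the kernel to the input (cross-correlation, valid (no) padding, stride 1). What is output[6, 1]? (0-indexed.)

The receptive field on the input at this output position is [7 -8 -8]. Elementwise product with the kernel and sum: 7·-2 + -8·1.

-22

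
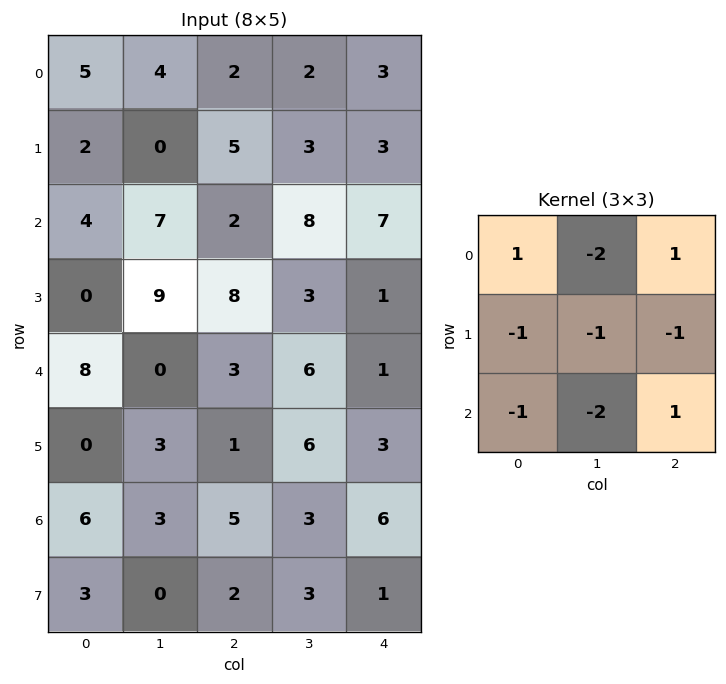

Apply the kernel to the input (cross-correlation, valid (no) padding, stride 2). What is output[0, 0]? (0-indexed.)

The receptive field on the input at this output position is [5 4 2 / 2 0 5 / 4 7 2]. Elementwise product with the kernel and sum: 5·1 + 4·-2 + 2·1 + 2·-1 + 0·-1 + 5·-1 + 4·-1 + 7·-2 + 2·1.

-24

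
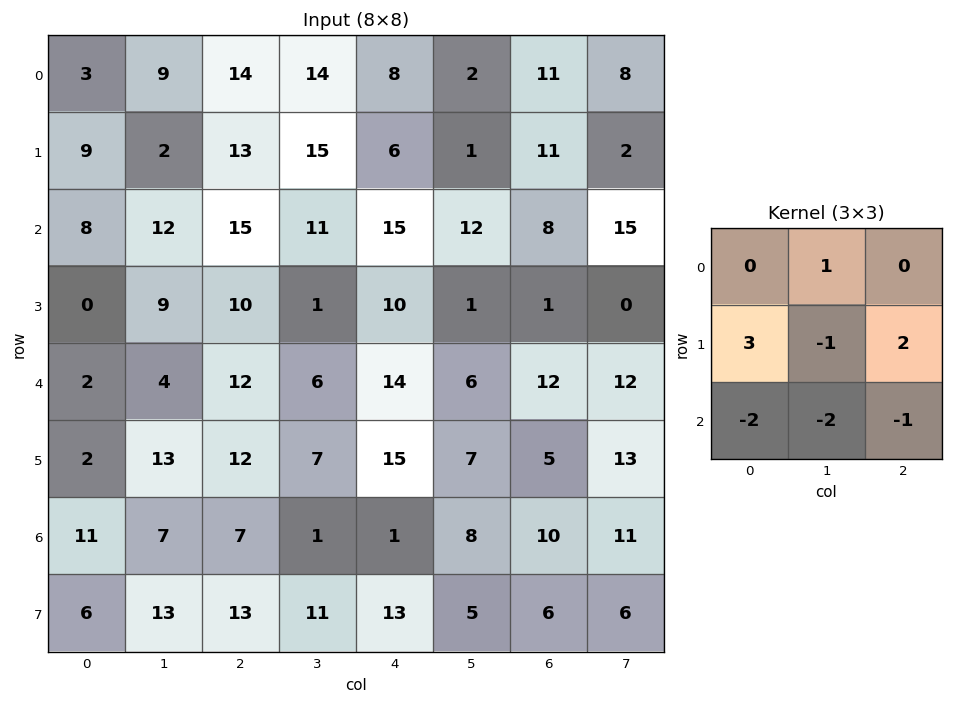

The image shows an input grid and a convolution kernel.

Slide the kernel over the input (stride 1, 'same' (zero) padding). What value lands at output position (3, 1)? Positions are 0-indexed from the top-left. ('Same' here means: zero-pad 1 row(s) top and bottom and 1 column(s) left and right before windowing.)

-1

The receptive field on the zero-padded input at this output position is [8 12 15 / 0 9 10 / 2 4 12]. Elementwise product with the kernel and sum: 12·1 + 0·3 + 9·-1 + 10·2 + 2·-2 + 4·-2 + 12·-1.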